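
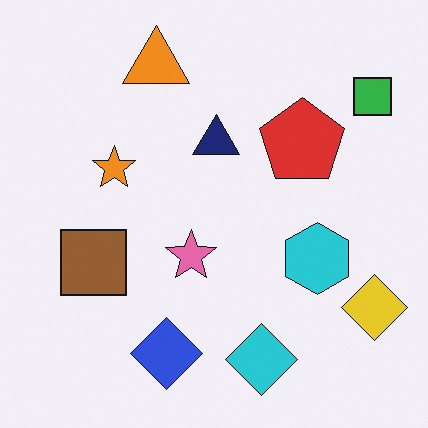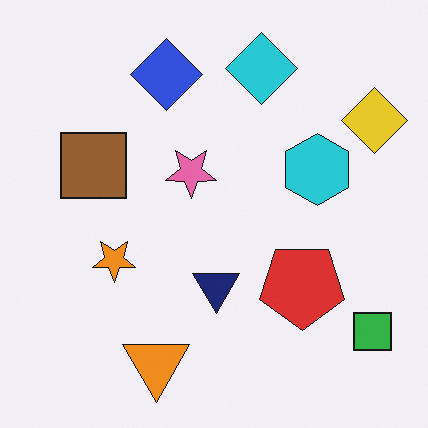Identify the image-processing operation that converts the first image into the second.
It was flipped vertically (top ↔ bottom).

The orange triangle is in the top of the first image and the bottom of the second — shapes on opposite sides of the horizontal midline have swapped in a mirror flip.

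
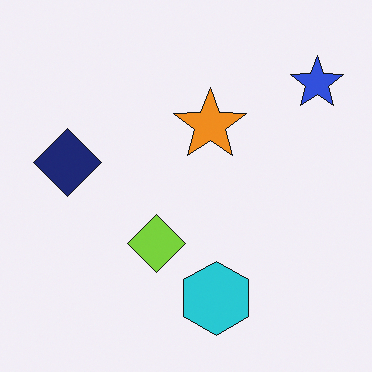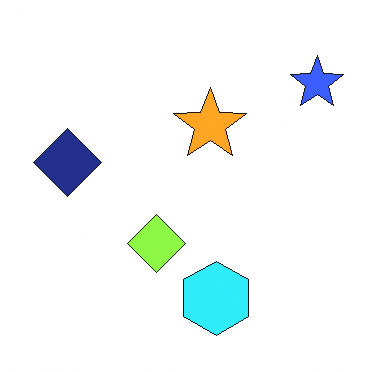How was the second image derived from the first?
This is the original image brightened a little.

Every pixel — background and shapes alike — is uniformly brightened.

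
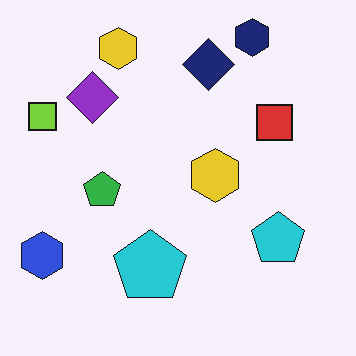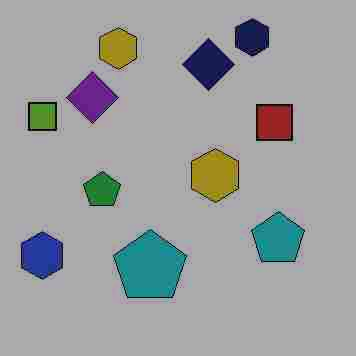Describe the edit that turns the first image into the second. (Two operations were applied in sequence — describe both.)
The image was heavily JPEG-compressed with obvious blocking artifacts, then noticeably darkened.

Blocky 8×8 compression artifacts appear around shape edges and the flat background shows ringing — characteristic JPEG degradation. Every pixel — background and shapes alike — is uniformly darkened.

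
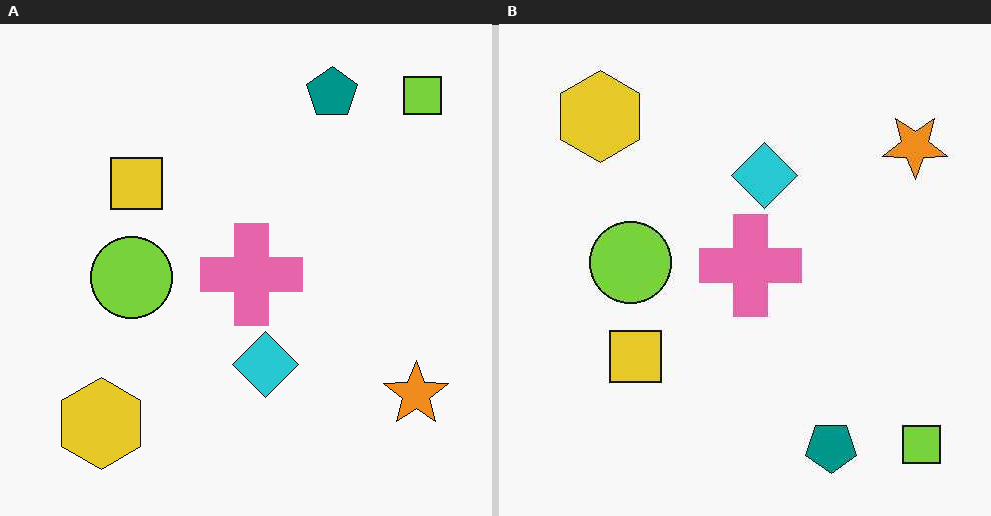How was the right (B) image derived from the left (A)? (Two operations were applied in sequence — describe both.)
It was flipped vertically (top ↔ bottom), then JPEG-compressed with visible artifacts.

The teal pentagon is in the top-right of the left (A) image and the bottom-right of the right (B) — shapes on opposite sides of the horizontal midline have swapped in a mirror flip. Blocky 8×8 compression artifacts appear around shape edges and the flat background shows ringing — characteristic JPEG degradation.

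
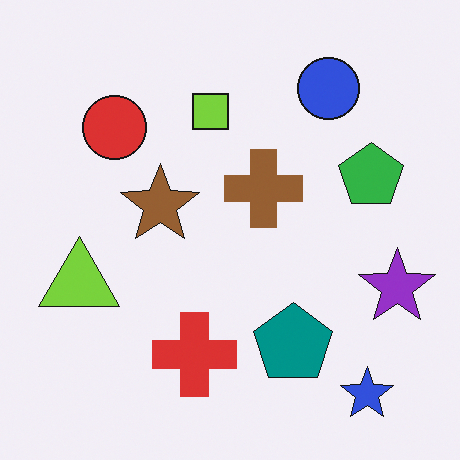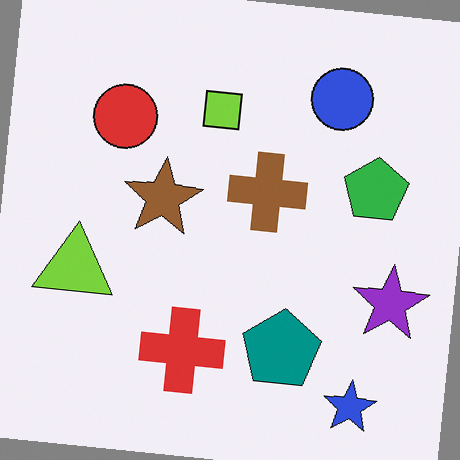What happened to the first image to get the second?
The transformation is: rotated clockwise by a small amount.

Every shape is tilted by the same angle and the image corners show triangular fill wedges — a whole-image rotation by a non-right angle.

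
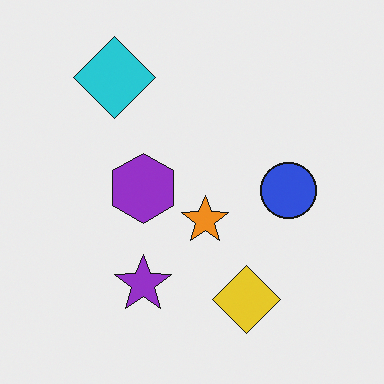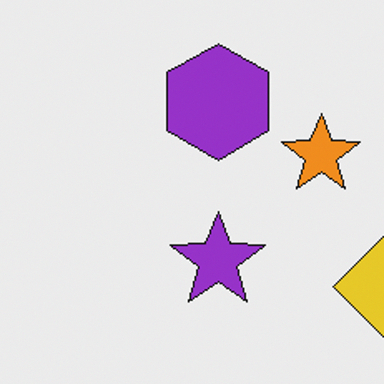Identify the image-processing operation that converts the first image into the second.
The image was cropped tightly and scaled back up.

The visible shapes are larger and the field of view is narrower; shapes near the original edges may be partly or wholly outside the frame — a crop-and-rescale.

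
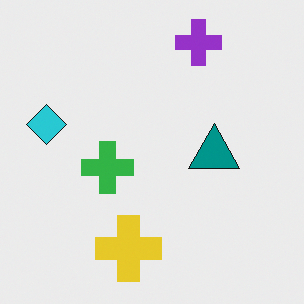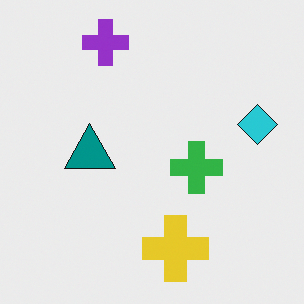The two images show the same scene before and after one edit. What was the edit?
The image was flipped horizontally (left ↔ right).

The cyan diamond is in the left of the first image and the right of the second — shapes on opposite sides of the vertical midline have swapped in a mirror flip.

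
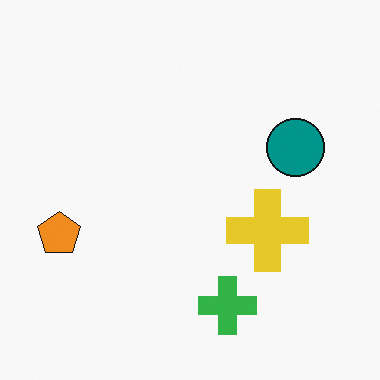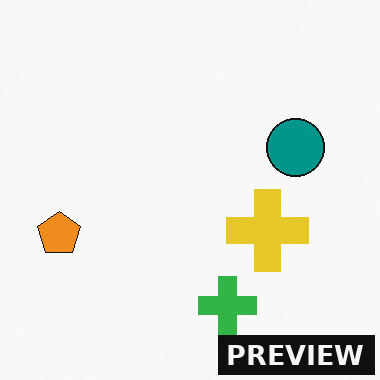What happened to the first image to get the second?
The transformation is: watermarked with the text "PREVIEW" in the lower-right corner.

A dark label reading "PREVIEW" appears in the lower-right corner.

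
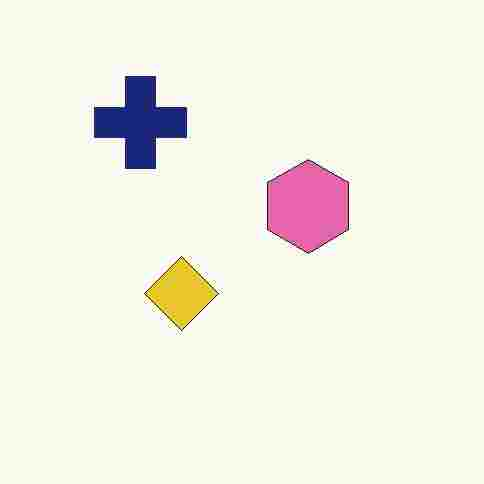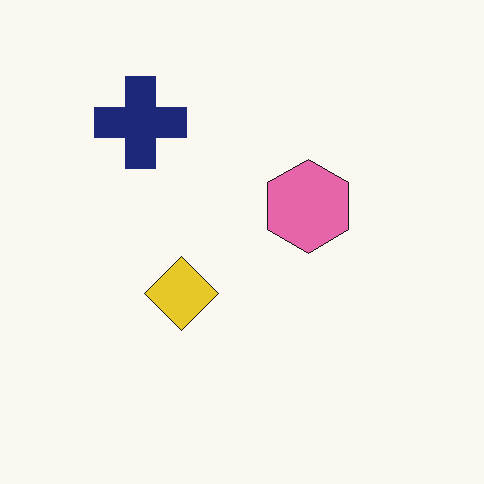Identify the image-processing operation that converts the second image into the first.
It was heavily JPEG-compressed with obvious blocking artifacts.

Blocky 8×8 compression artifacts appear around shape edges and the flat background shows ringing — characteristic JPEG degradation.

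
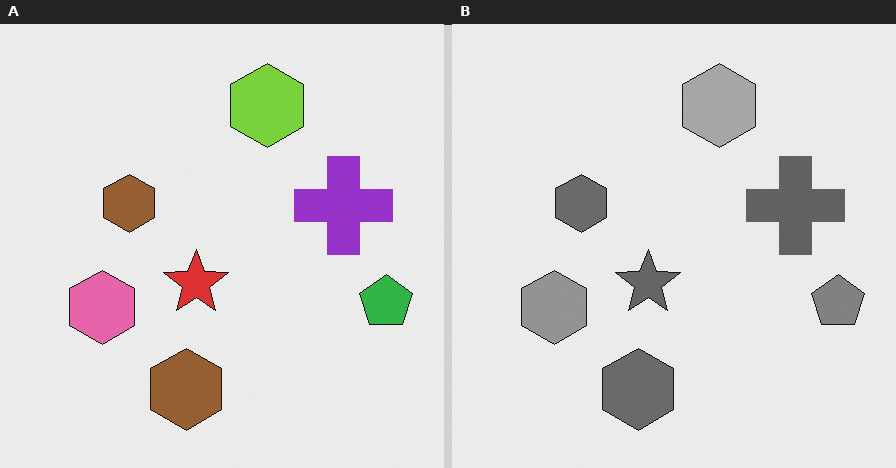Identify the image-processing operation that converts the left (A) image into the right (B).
It was converted to grayscale.

All color is removed — every shape is now a shade of grey.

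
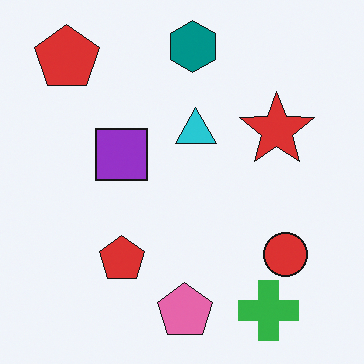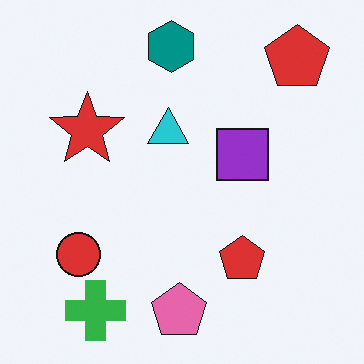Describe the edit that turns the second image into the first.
It was flipped horizontally (left ↔ right).

The red circle is in the bottom-left of the second image and the bottom-right of the first — shapes on opposite sides of the vertical midline have swapped in a mirror flip.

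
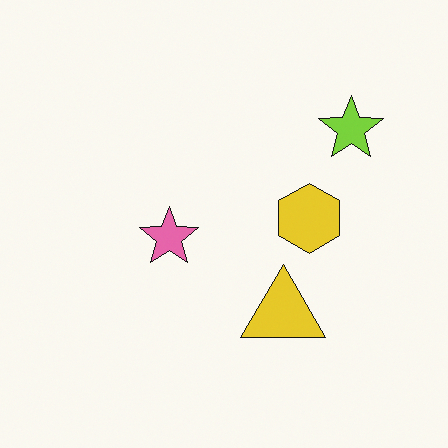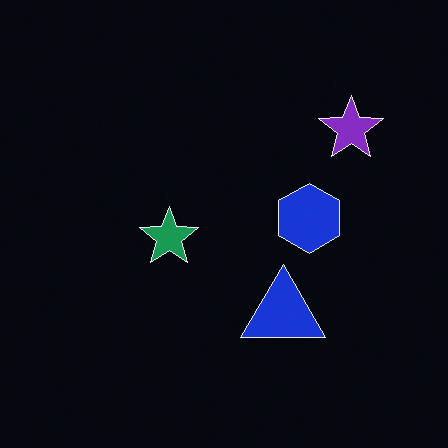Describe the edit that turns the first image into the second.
The second image is the first color-inverted (negative).

The light background has become dark and every shape's color is its complement — a photographic negative.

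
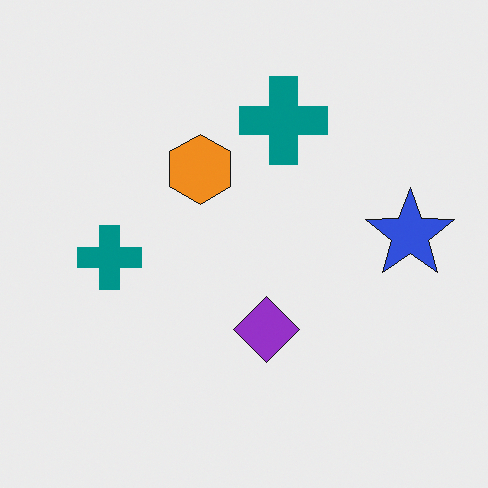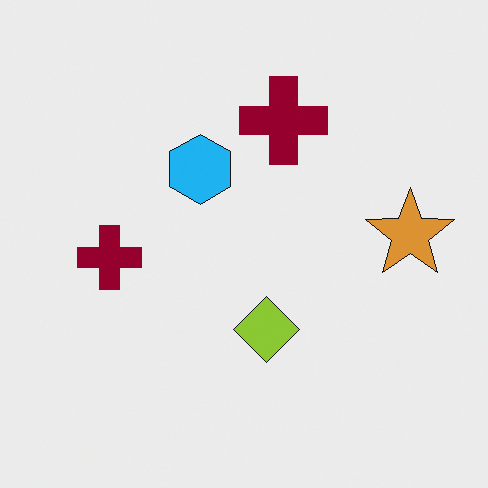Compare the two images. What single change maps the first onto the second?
The transformation is: hue-shifted through roughly half the color wheel.

Every shape's color has rotated by the same amount around the hue wheel — a uniform hue shift.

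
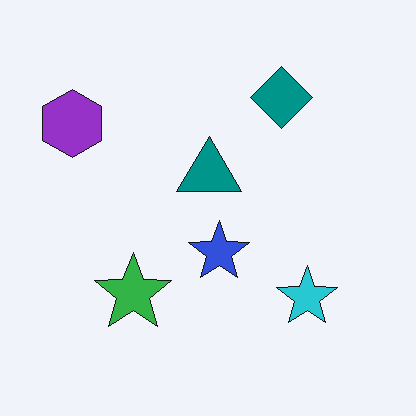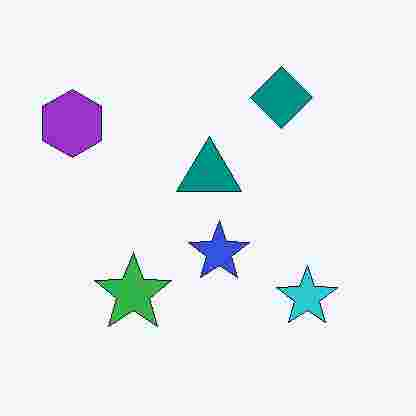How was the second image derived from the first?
This is the original image heavily JPEG-compressed with obvious blocking artifacts.

Blocky 8×8 compression artifacts appear around shape edges and the flat background shows ringing — characteristic JPEG degradation.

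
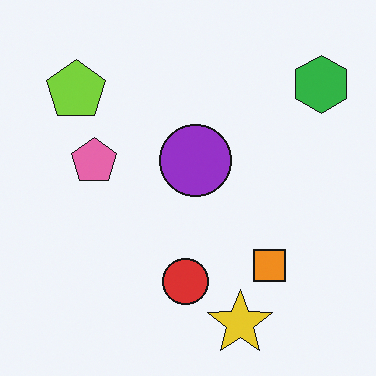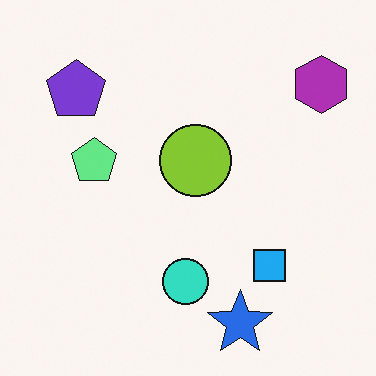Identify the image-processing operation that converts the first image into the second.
The second image is the first hue-shifted through roughly half the color wheel.

Every shape's color has rotated by the same amount around the hue wheel — a uniform hue shift.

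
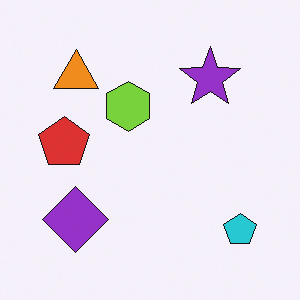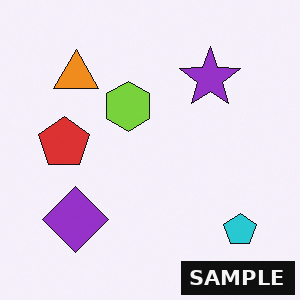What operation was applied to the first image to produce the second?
The transformation is: watermarked with the text "SAMPLE" in the lower-right corner.

A dark label reading "SAMPLE" appears in the lower-right corner.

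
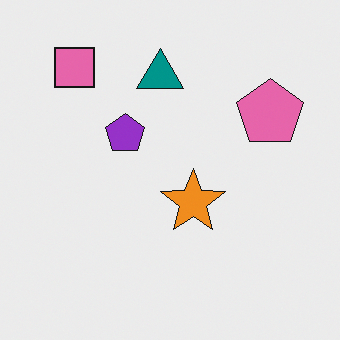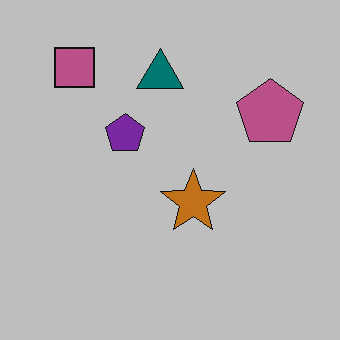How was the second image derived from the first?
This is the original image slightly darkened.

Every pixel — background and shapes alike — is uniformly darkened.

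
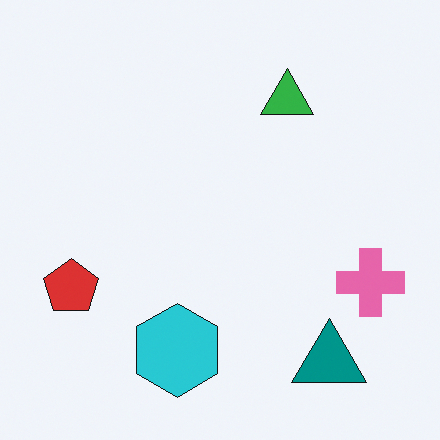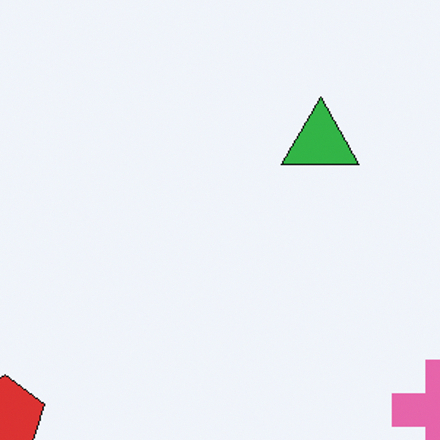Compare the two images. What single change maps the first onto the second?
It was cropped slightly and scaled back up.

The visible shapes are larger and the field of view is narrower; shapes near the original edges may be partly or wholly outside the frame — a crop-and-rescale.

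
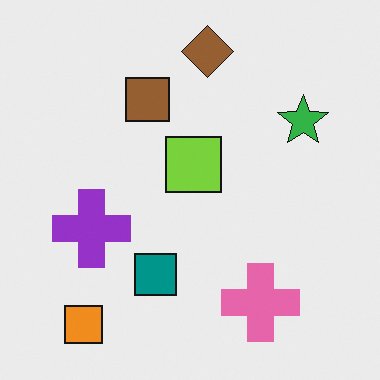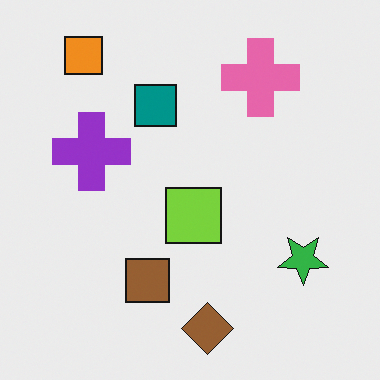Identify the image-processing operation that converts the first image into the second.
The image was flipped vertically (top ↔ bottom).

The brown diamond is in the top of the first image and the bottom of the second — shapes on opposite sides of the horizontal midline have swapped in a mirror flip.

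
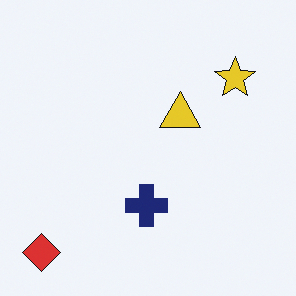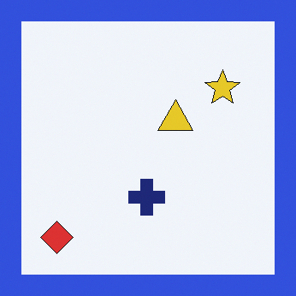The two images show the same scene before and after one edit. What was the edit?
It was framed with a blue border.

A solid blue frame runs around the edge of the second image, with the content slightly shrunk inside it.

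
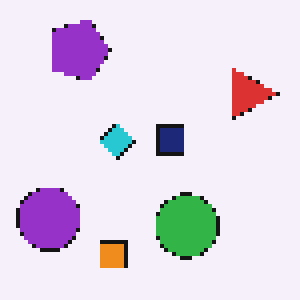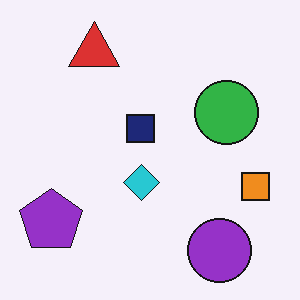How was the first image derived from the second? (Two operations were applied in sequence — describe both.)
It was rotated 90° clockwise, then mildly pixelated.

The purple pentagon sits in the bottom-left of the second image and the top-left of the first — consistent with a whole-image 90° clockwise rotation. Shapes are reduced to large square blocks; fine edges and outlines are lost — a downscale-then-upscale (mosaic) effect.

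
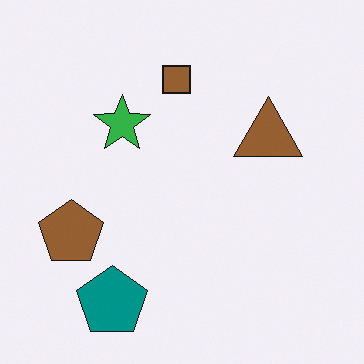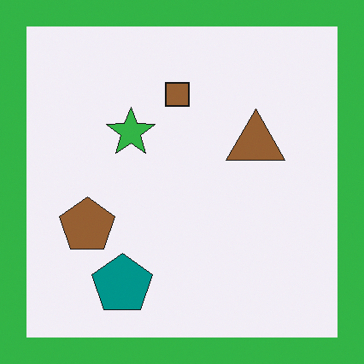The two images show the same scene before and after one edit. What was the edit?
Framed with a green border.

A solid green frame runs around the edge of the second image, with the content slightly shrunk inside it.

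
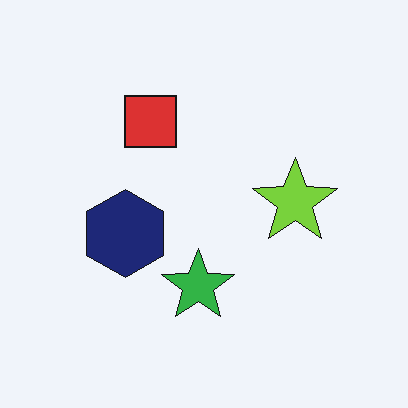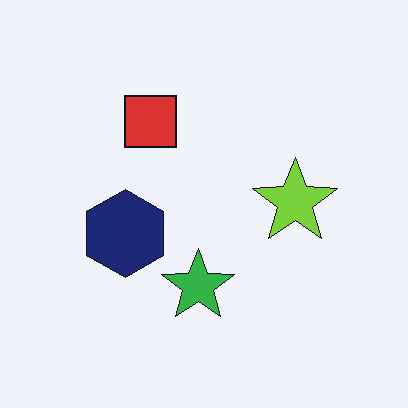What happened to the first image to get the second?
It was JPEG-compressed with visible artifacts.

Blocky 8×8 compression artifacts appear around shape edges and the flat background shows ringing — characteristic JPEG degradation.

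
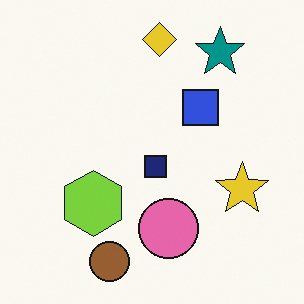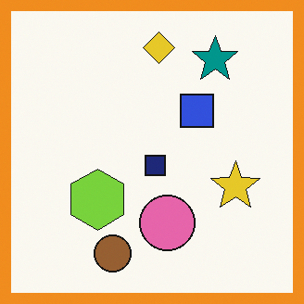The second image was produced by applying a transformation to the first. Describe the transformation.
The transformation is: framed with a orange border.

A solid orange frame runs around the edge of the second image, with the content slightly shrunk inside it.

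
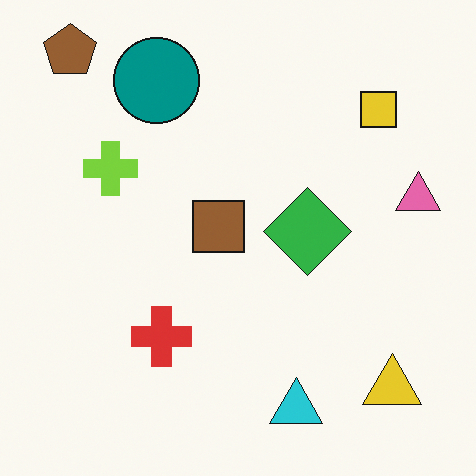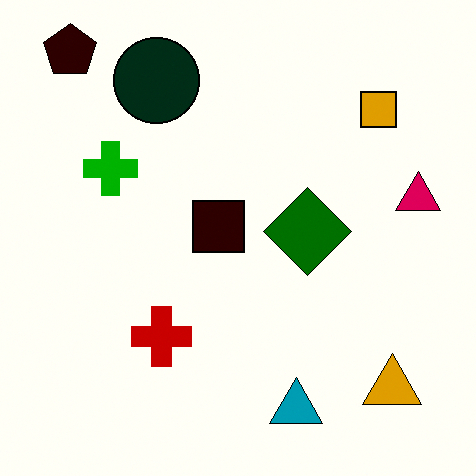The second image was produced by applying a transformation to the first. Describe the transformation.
It was boosted in contrast.

Tones are pushed away from mid-grey across the whole image — a global contrast change.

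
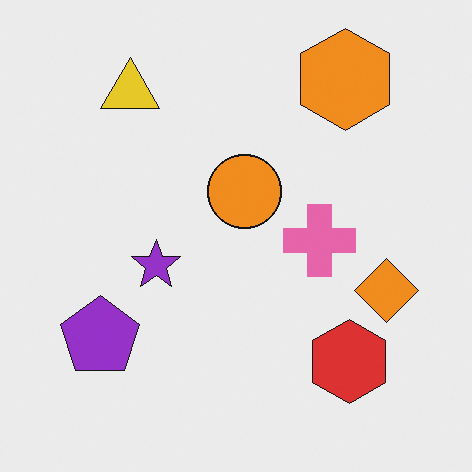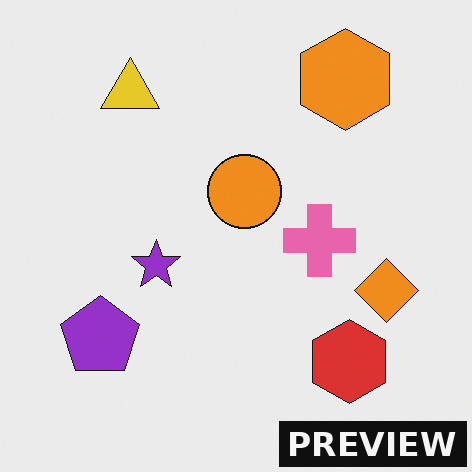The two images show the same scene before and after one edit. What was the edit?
The transformation is: watermarked with the text "PREVIEW" in the lower-right corner.

A dark label reading "PREVIEW" appears in the lower-right corner.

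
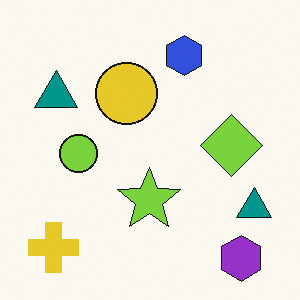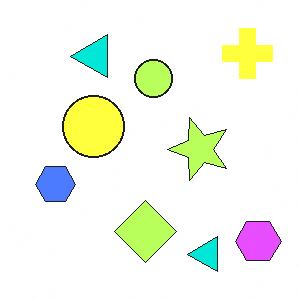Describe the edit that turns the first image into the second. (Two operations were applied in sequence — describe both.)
The second image is the first transposed (reflected across the top-left ↔ bottom-right diagonal), then substantially brightened.

Shapes have swapped their row and column positions — what was in the top-right is now in the bottom-left — a diagonal reflection. Every pixel — background and shapes alike — is uniformly brightened.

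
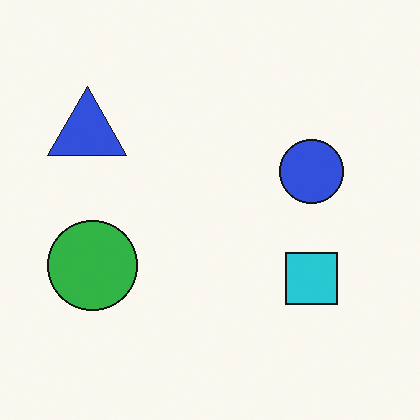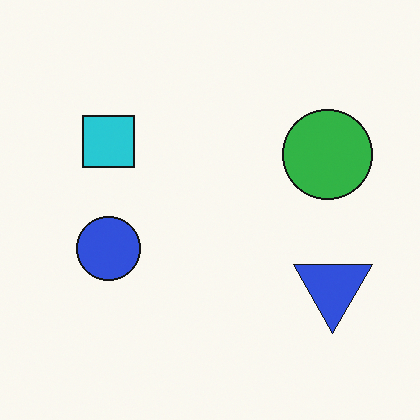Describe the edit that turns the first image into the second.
The image was rotated 180°.

The blue triangle sits in the top-left of the first image and the bottom-right of the second — consistent with a whole-image 180° rotation.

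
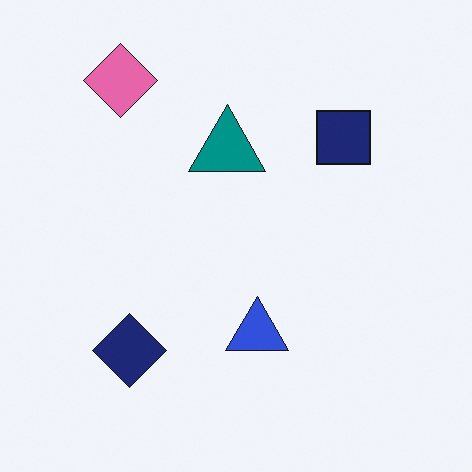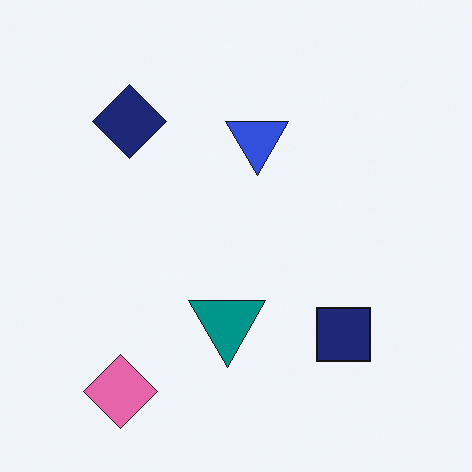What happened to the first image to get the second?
This is the original image flipped vertically (top ↔ bottom).

The pink diamond is in the top-left of the first image and the bottom-left of the second — shapes on opposite sides of the horizontal midline have swapped in a mirror flip.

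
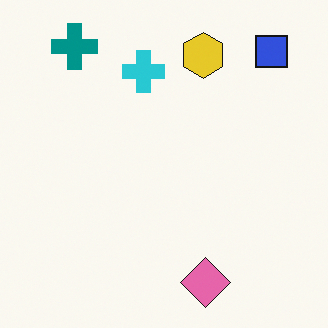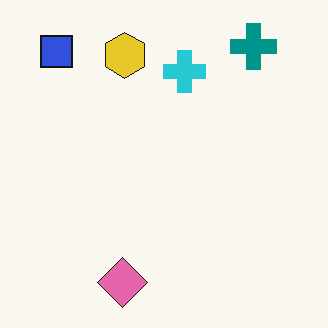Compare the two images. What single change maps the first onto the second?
The second image is the first flipped horizontally (left ↔ right).

The blue square is in the top-right of the first image and the top-left of the second — shapes on opposite sides of the vertical midline have swapped in a mirror flip.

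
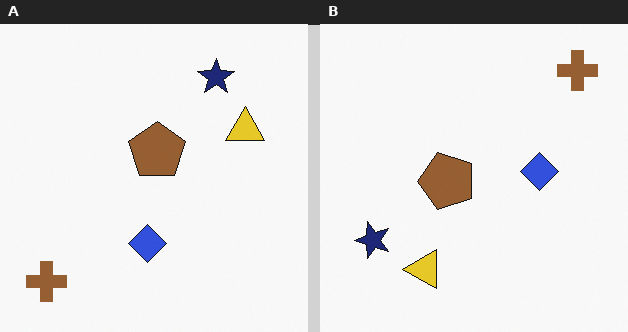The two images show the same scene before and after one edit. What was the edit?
It was transposed (reflected across the top-left ↔ bottom-right diagonal).

Shapes have swapped their row and column positions — what was in the top-right is now in the bottom-left — a diagonal reflection.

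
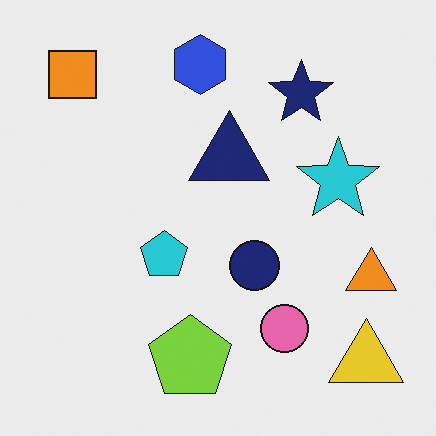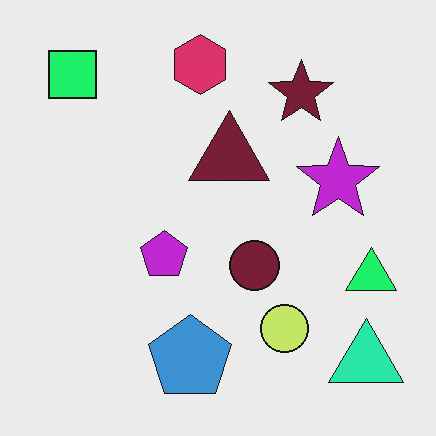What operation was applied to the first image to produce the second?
The second image is the first hue-shifted by a moderate amount.

Every shape's color has rotated by the same amount around the hue wheel — a uniform hue shift.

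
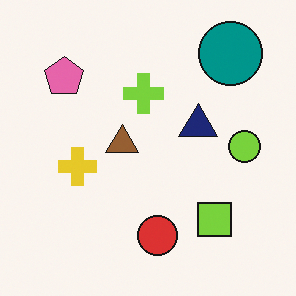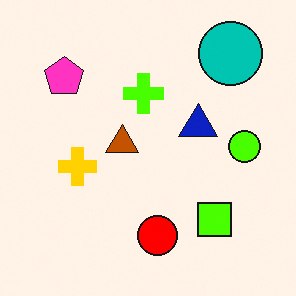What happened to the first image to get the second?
It was made much more vivid (saturation change).

All colors are more vivid — a global saturation change.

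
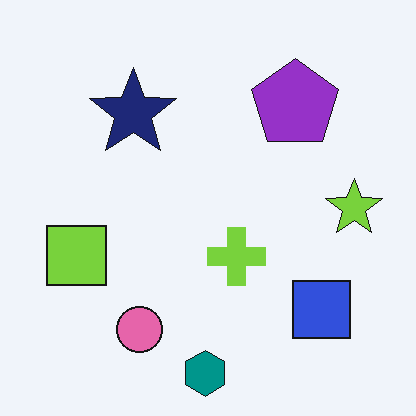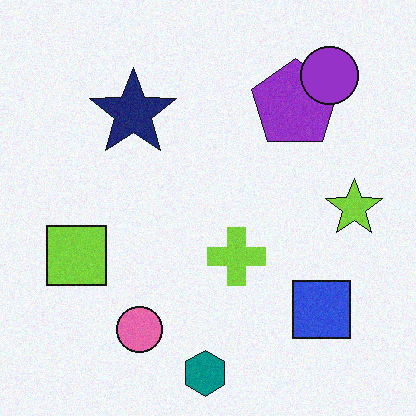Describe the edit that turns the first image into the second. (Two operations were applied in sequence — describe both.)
The transformation is: degraded with light additive noise, then overlaid with an additional purple circle.

Random speckle covers the whole image, including the flat background. A purple circle appears in the second image that is absent from the first.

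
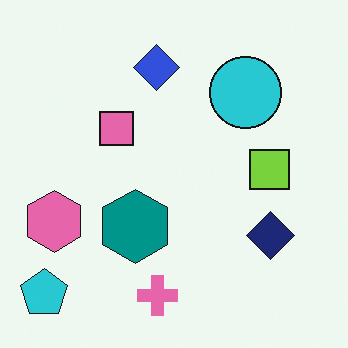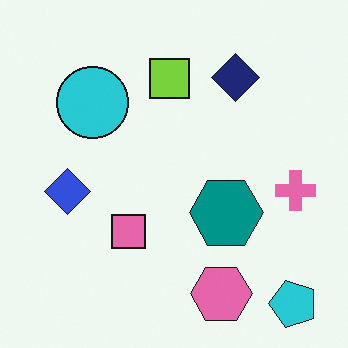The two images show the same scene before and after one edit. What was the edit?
The transformation is: rotated 90° counter-clockwise.

The cyan pentagon sits in the bottom-left of the first image and the bottom-right of the second — consistent with a whole-image 90° counter-clockwise rotation.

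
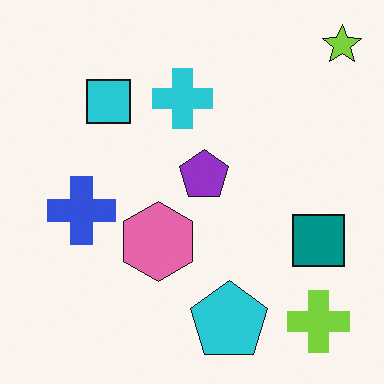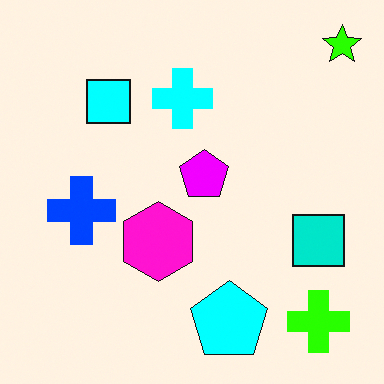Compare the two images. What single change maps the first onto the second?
The image was made much more vivid (saturation change).

All colors are more vivid — a global saturation change.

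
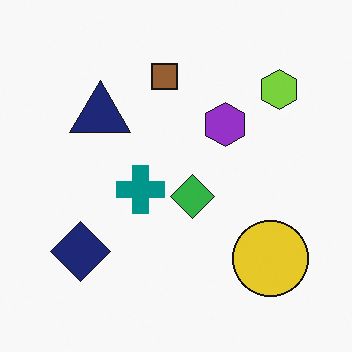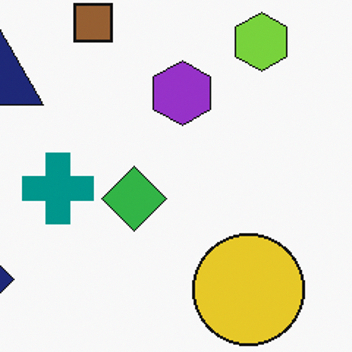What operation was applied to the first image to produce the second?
The image was cropped to a modestly smaller region and rescaled.

The visible shapes are larger and the field of view is narrower; shapes near the original edges may be partly or wholly outside the frame — a crop-and-rescale.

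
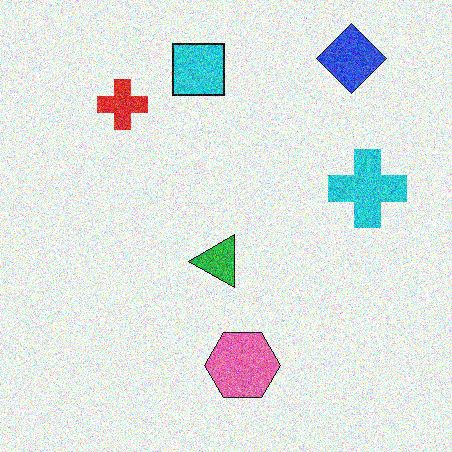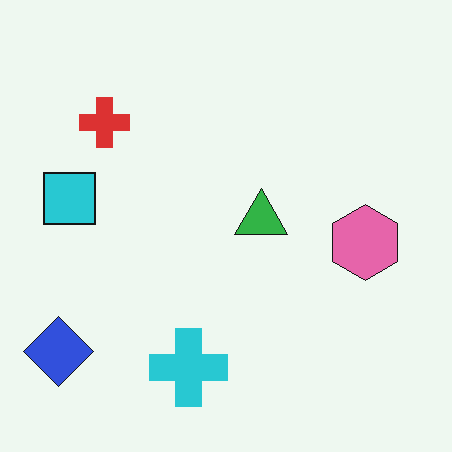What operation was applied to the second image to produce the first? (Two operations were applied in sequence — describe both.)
The transformation is: transposed (reflected across the top-left ↔ bottom-right diagonal), then degraded with a thick layer of grain.

Shapes have swapped their row and column positions — what was in the top-right is now in the bottom-left — a diagonal reflection. Random speckle covers the whole image, including the flat background.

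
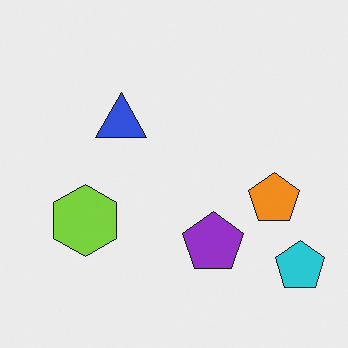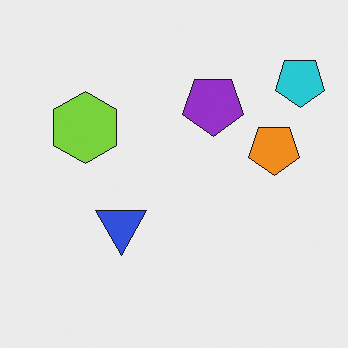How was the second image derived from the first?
Flipped vertically (top ↔ bottom).

The cyan pentagon is in the bottom-right of the first image and the top-right of the second — shapes on opposite sides of the horizontal midline have swapped in a mirror flip.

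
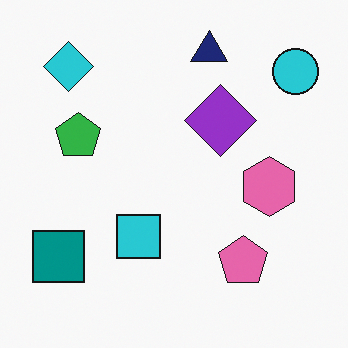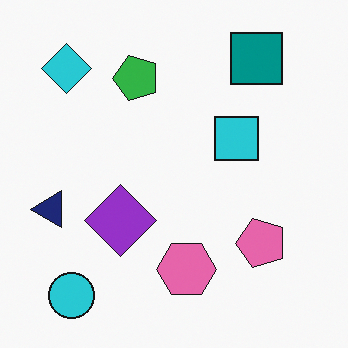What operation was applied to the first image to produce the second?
It was transposed (reflected across the top-left ↔ bottom-right diagonal).

Shapes have swapped their row and column positions — what was in the top-right is now in the bottom-left — a diagonal reflection.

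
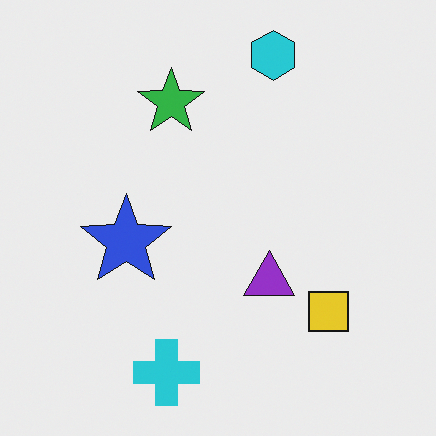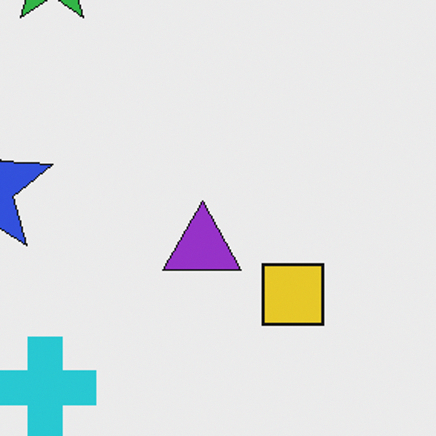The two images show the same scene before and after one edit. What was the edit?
This is the original image cropped to a modestly smaller region and rescaled.

The visible shapes are larger and the field of view is narrower; shapes near the original edges may be partly or wholly outside the frame — a crop-and-rescale.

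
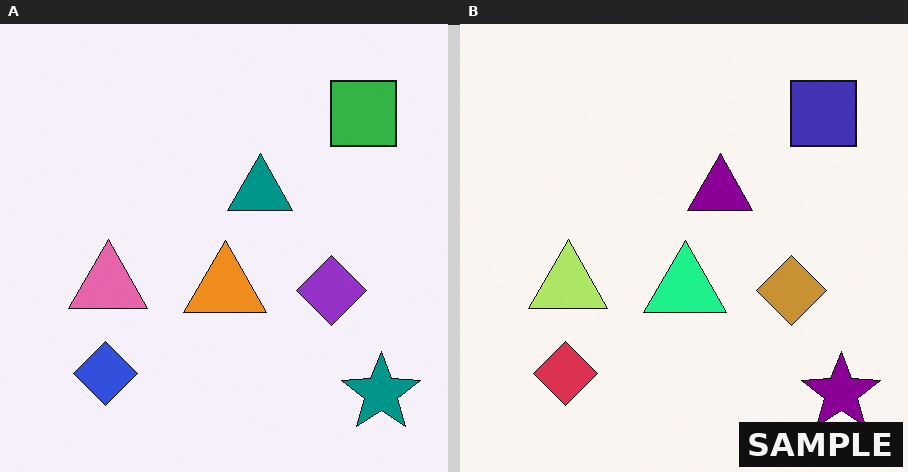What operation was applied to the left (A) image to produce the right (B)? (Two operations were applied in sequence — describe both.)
The right (B) image is the left (A) hue-shifted through roughly a third of the color wheel, then watermarked with the text "SAMPLE" in the lower-right corner.

Every shape's color has rotated by the same amount around the hue wheel — a uniform hue shift. A dark label reading "SAMPLE" appears in the lower-right corner.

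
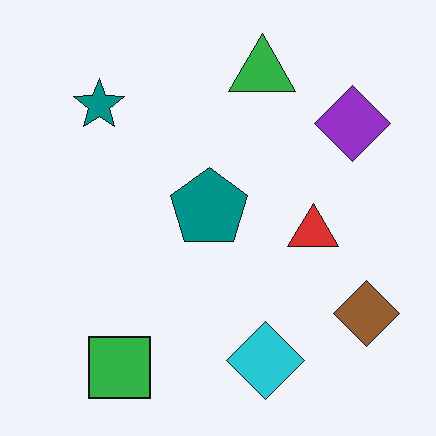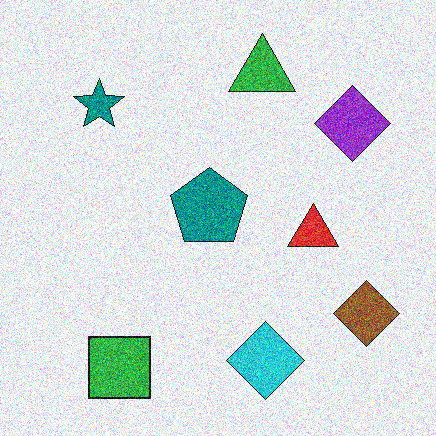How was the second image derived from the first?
It was degraded with a thick layer of grain.

Random speckle covers the whole image, including the flat background.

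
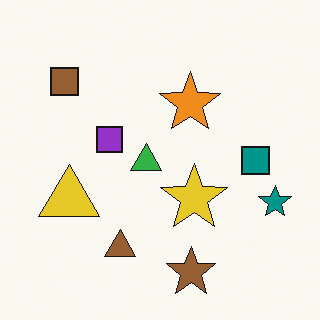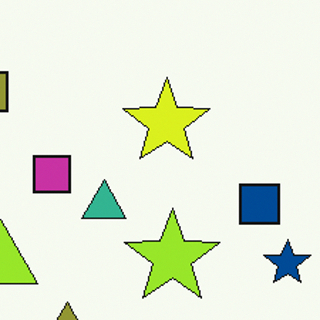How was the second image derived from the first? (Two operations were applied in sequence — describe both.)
The image was hue-shifted slightly, then cropped slightly and scaled back up.

Every shape's color has rotated by the same amount around the hue wheel — a uniform hue shift. The visible shapes are larger and the field of view is narrower; shapes near the original edges may be partly or wholly outside the frame — a crop-and-rescale.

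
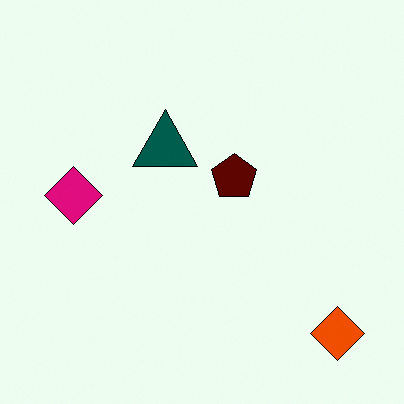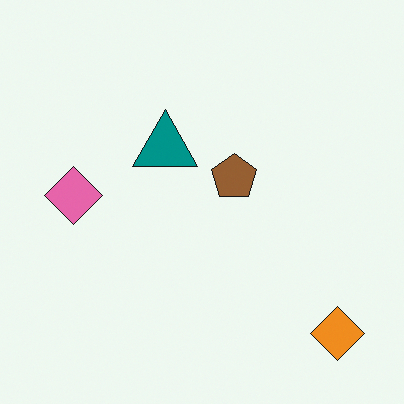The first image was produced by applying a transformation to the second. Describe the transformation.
The transformation is: given much higher contrast.

Tones are pushed away from mid-grey across the whole image — a global contrast change.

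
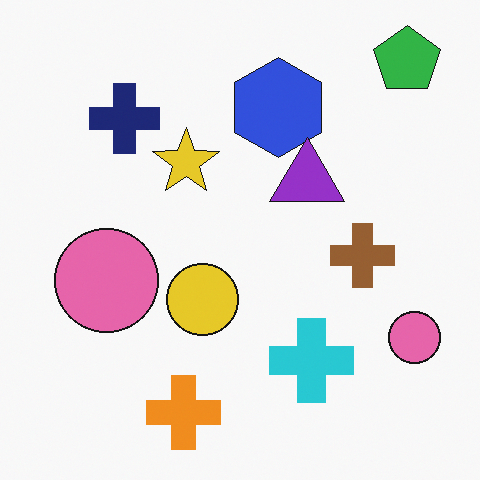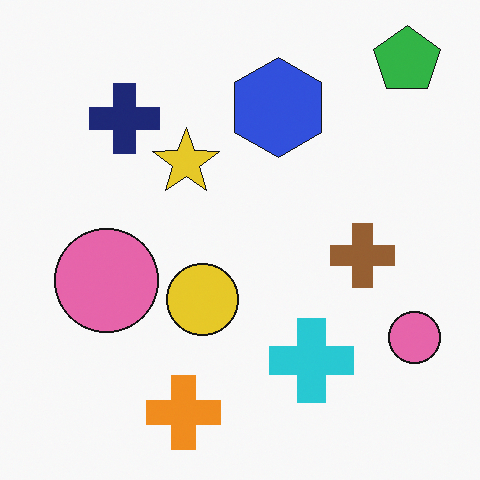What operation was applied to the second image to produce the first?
Overlaid with an additional purple triangle.

A purple triangle appears in the first image that is absent from the second.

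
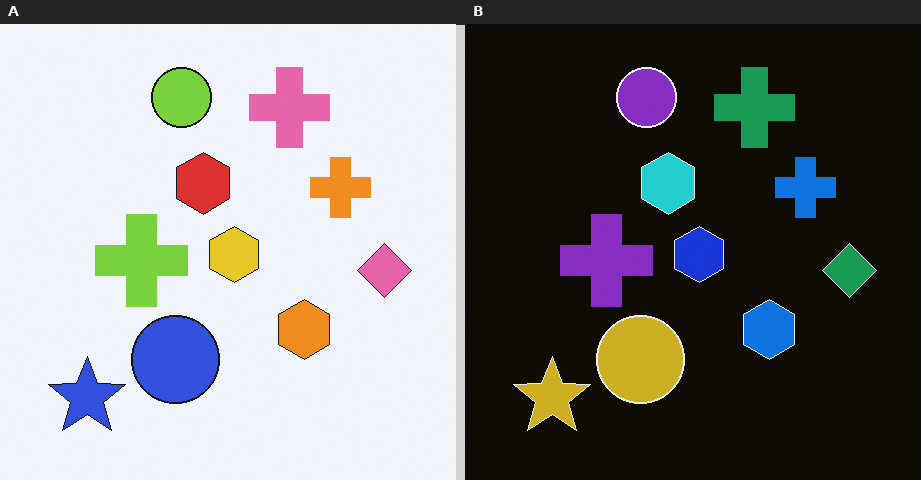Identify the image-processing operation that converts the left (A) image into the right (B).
The right (B) image is the left (A) color-inverted (negative).

The light background has become dark and every shape's color is its complement — a photographic negative.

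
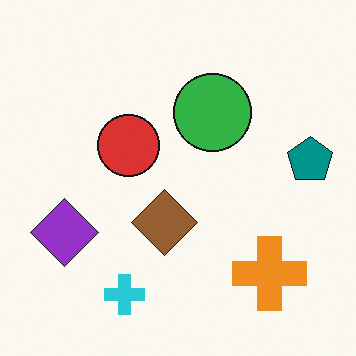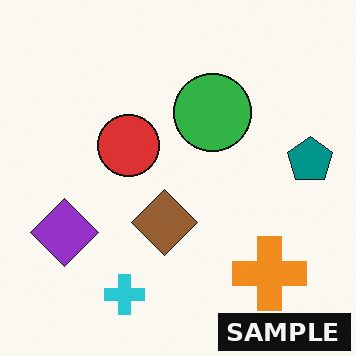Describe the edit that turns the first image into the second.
The image was watermarked with the text "SAMPLE" in the lower-right corner.

A dark label reading "SAMPLE" appears in the lower-right corner.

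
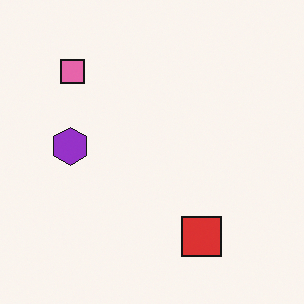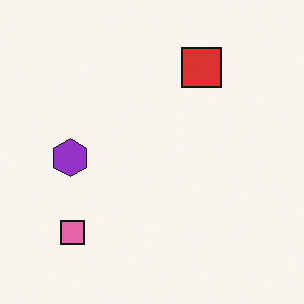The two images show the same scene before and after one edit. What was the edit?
The transformation is: flipped vertically (top ↔ bottom).

The red square is in the bottom of the first image and the top of the second — shapes on opposite sides of the horizontal midline have swapped in a mirror flip.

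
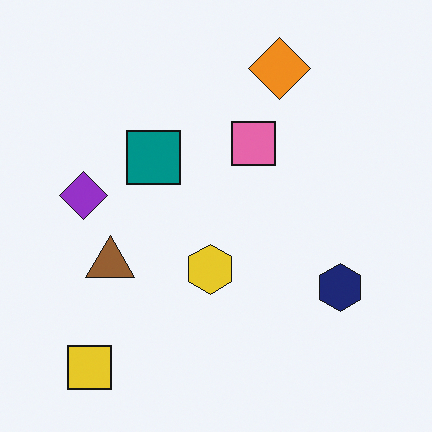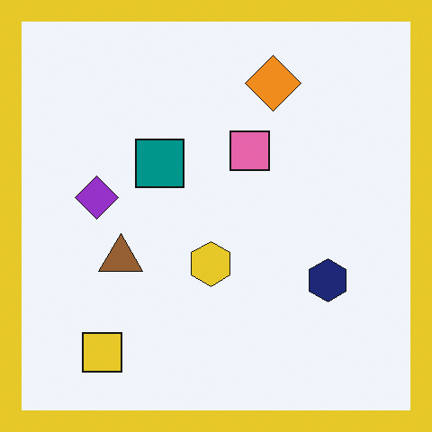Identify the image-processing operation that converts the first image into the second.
The image was framed with a yellow border.

A solid yellow frame runs around the edge of the second image, with the content slightly shrunk inside it.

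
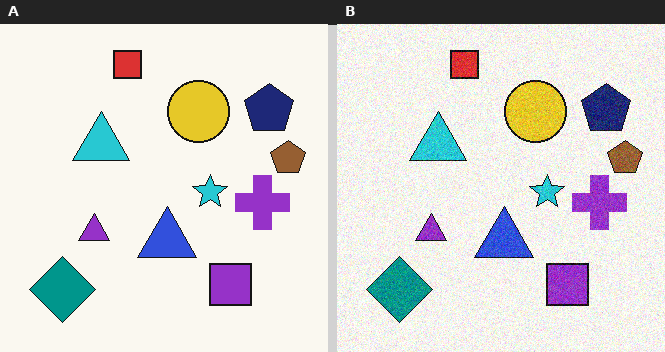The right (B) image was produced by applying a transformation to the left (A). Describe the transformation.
This is the original image degraded with visible gaussian noise.

Random speckle covers the whole image, including the flat background.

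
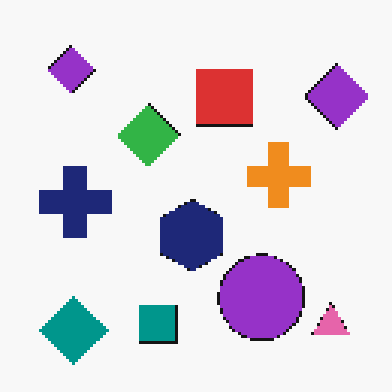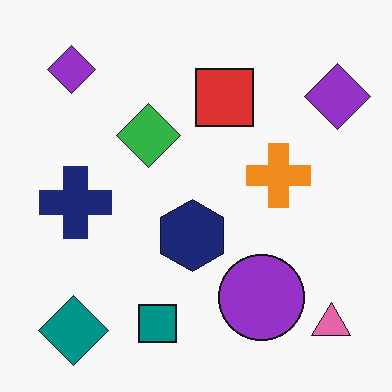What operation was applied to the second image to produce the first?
The first image is the second lightly pixelated (a mild mosaic effect).

Shapes are reduced to large square blocks; fine edges and outlines are lost — a downscale-then-upscale (mosaic) effect.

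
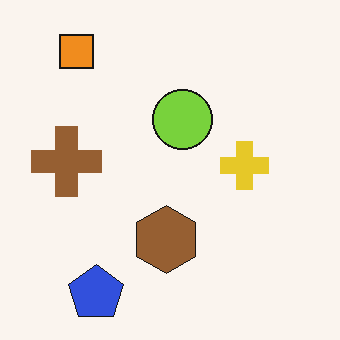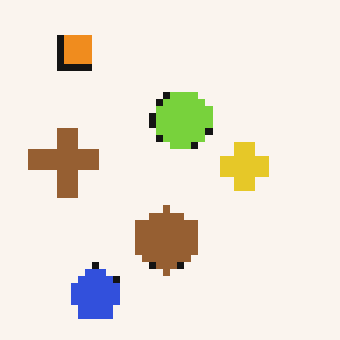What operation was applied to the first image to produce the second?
The transformation is: moderately pixelated.

Shapes are reduced to large square blocks; fine edges and outlines are lost — a downscale-then-upscale (mosaic) effect.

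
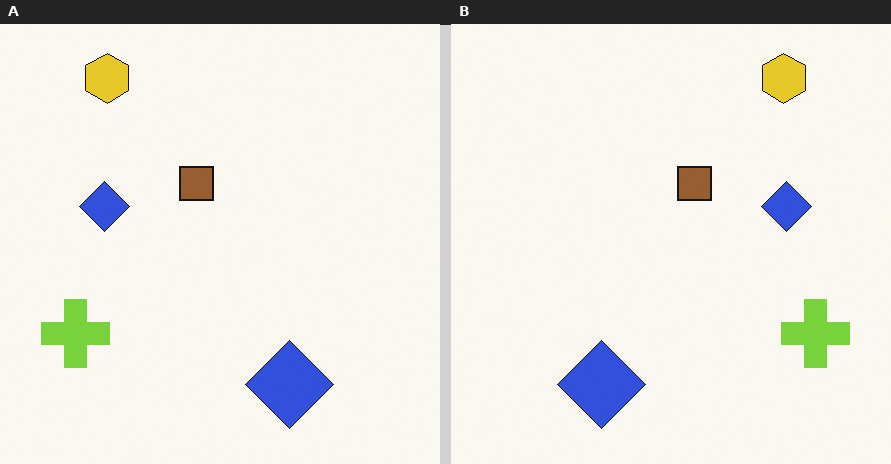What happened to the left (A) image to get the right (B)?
The transformation is: flipped horizontally (left ↔ right).

The lime cross is in the bottom-left of the left (A) image and the bottom-right of the right (B) — shapes on opposite sides of the vertical midline have swapped in a mirror flip.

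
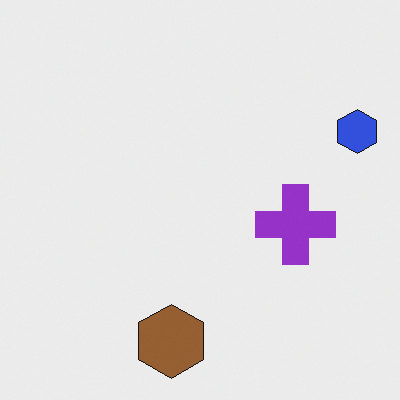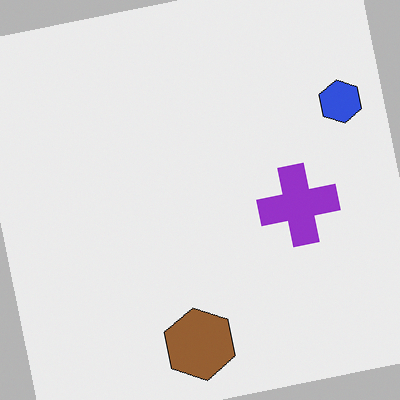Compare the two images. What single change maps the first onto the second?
It was rotated counter-clockwise by a small amount.

Every shape is tilted by the same angle and the image corners show triangular fill wedges — a whole-image rotation by a non-right angle.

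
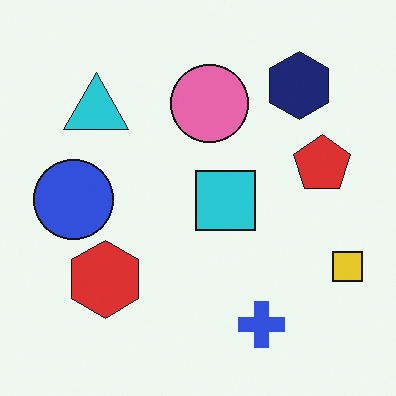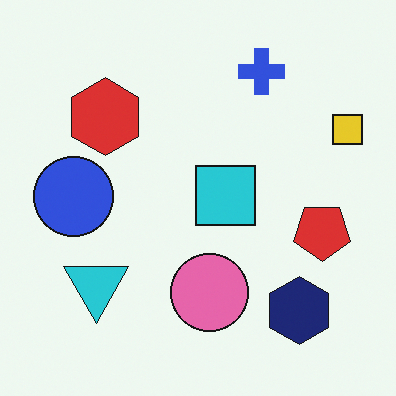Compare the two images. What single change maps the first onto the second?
The transformation is: flipped vertically (top ↔ bottom).

The blue cross is in the bottom of the first image and the top of the second — shapes on opposite sides of the horizontal midline have swapped in a mirror flip.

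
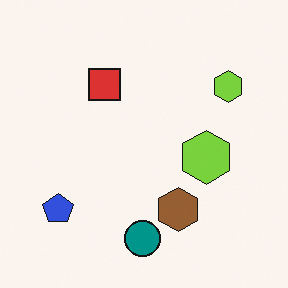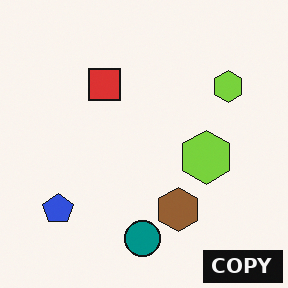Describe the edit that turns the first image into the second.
The transformation is: watermarked with the text "COPY" in the lower-right corner.

A dark label reading "COPY" appears in the lower-right corner.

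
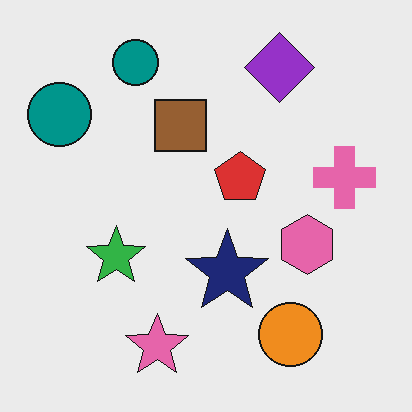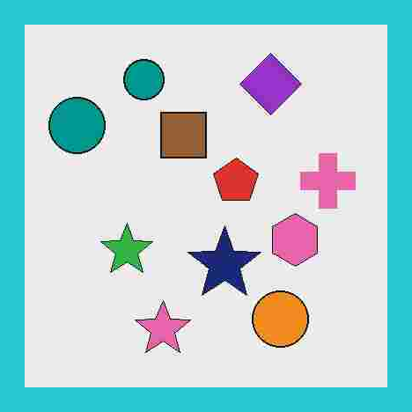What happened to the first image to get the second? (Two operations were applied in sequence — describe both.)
It was degraded with heavy JPEG compression, then framed with a cyan border.

Blocky 8×8 compression artifacts appear around shape edges and the flat background shows ringing — characteristic JPEG degradation. A solid cyan frame runs around the edge of the second image, with the content slightly shrunk inside it.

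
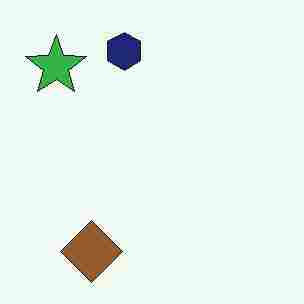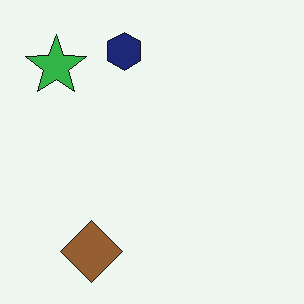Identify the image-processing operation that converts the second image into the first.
This is the original image heavily JPEG-compressed with obvious blocking artifacts.

Blocky 8×8 compression artifacts appear around shape edges and the flat background shows ringing — characteristic JPEG degradation.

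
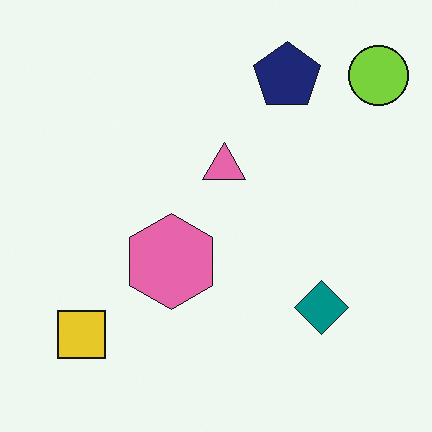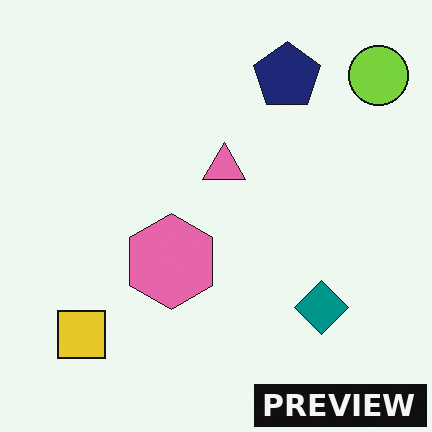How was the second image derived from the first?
Watermarked with the text "PREVIEW" in the lower-right corner.

A dark label reading "PREVIEW" appears in the lower-right corner.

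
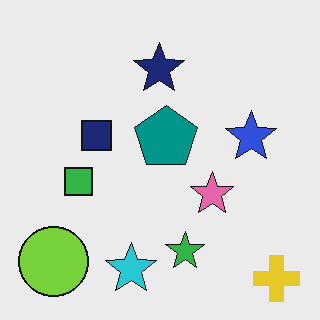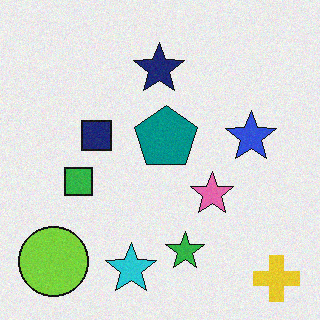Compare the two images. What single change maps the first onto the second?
Degraded with light additive noise.

Random speckle covers the whole image, including the flat background.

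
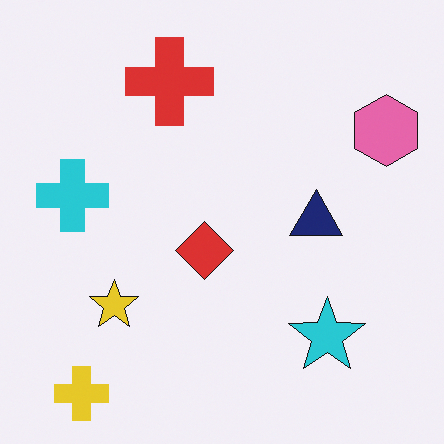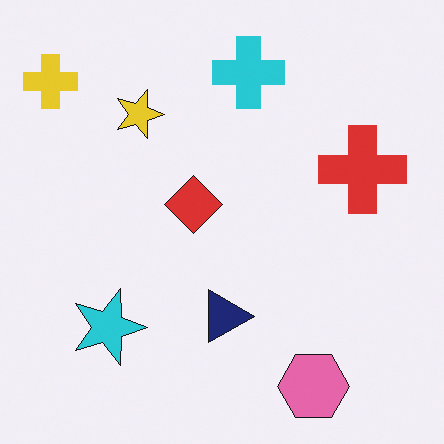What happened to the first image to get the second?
The transformation is: rotated 90° clockwise.

The yellow cross sits in the bottom-left of the first image and the top-left of the second — consistent with a whole-image 90° clockwise rotation.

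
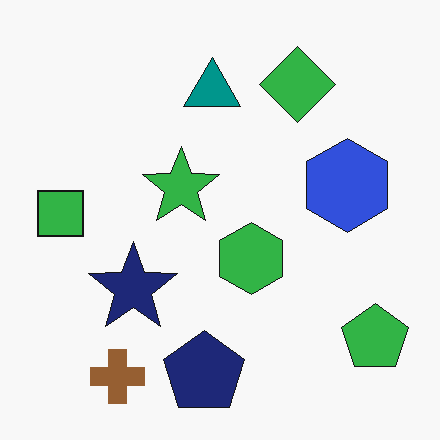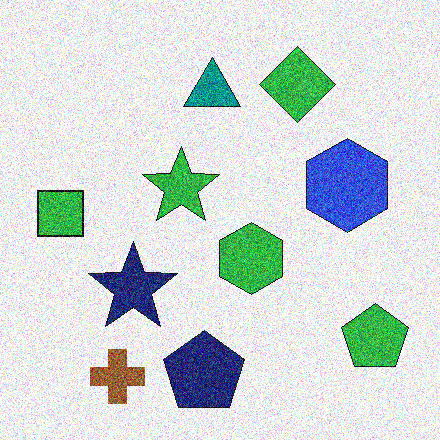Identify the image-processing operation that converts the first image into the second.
It was degraded with strong gaussian noise.

Random speckle covers the whole image, including the flat background.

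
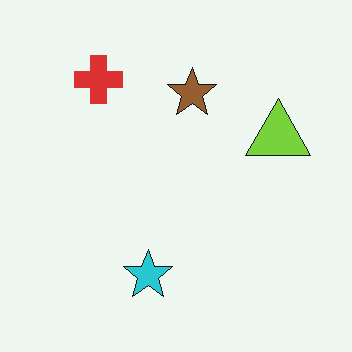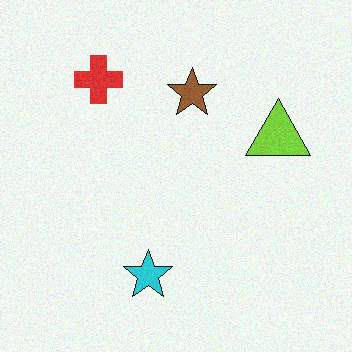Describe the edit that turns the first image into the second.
The image was degraded with a light layer of grain.

Random speckle covers the whole image, including the flat background.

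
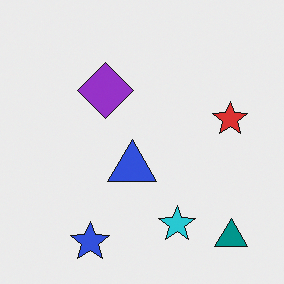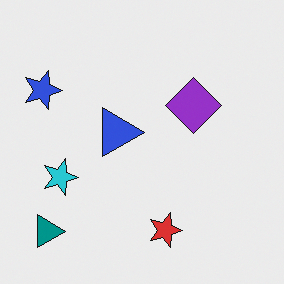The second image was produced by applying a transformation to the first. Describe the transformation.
Rotated 90° clockwise.

The teal triangle sits in the bottom-right of the first image and the bottom-left of the second — consistent with a whole-image 90° clockwise rotation.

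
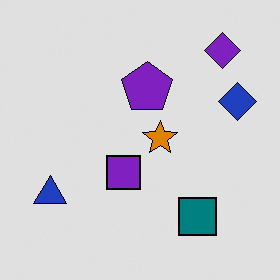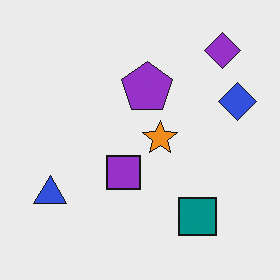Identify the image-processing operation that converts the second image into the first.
It was posterized to a reduced palette.

Each flat color has snapped to a coarser quantized level — most visibly, the near-white background has dropped to a flat grey.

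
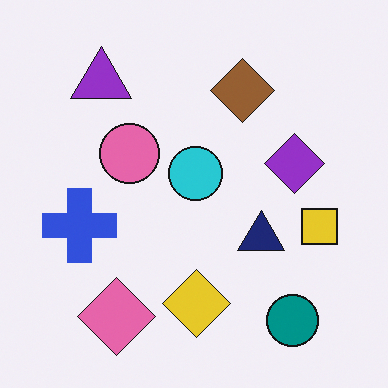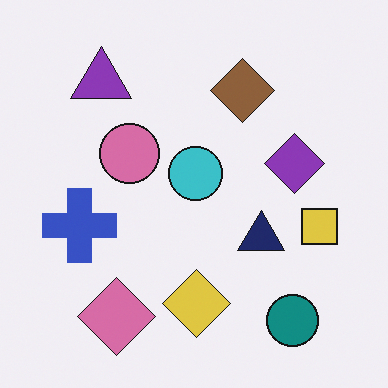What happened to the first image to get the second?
This is the original image slightly desaturated.

All colors are more muted and greyish — a global saturation change.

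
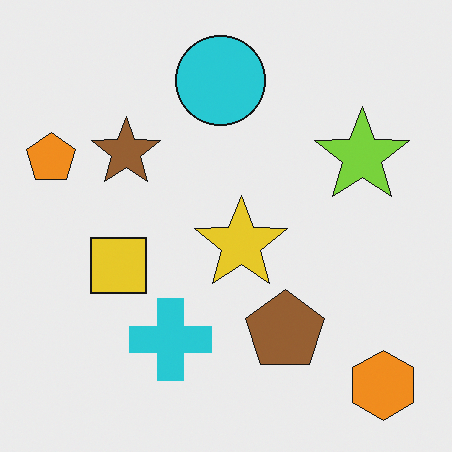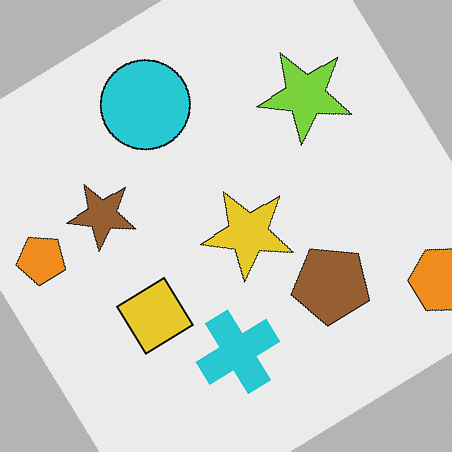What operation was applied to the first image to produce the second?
It was rotated counter-clockwise by a large amount — several tens of degrees.

Every shape is tilted by the same angle and the image corners show triangular fill wedges — a whole-image rotation by a non-right angle.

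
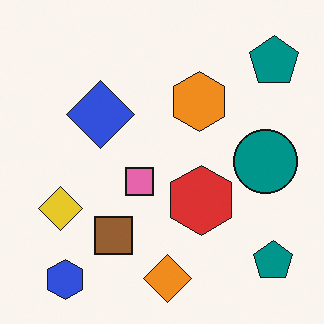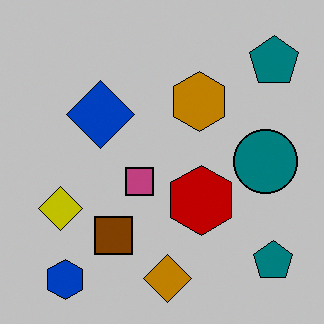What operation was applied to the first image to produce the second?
The second image is the first heavily posterized to just a handful of flat colors.

Each flat color has snapped to a coarser quantized level — most visibly, the near-white background has dropped to a flat grey.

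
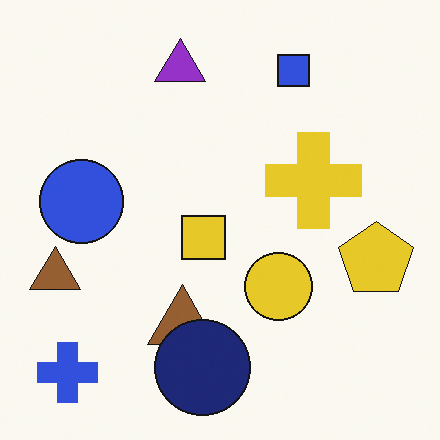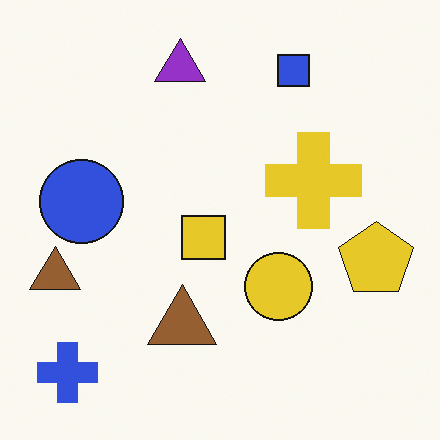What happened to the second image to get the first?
Overlaid with an additional navy circle.

A navy circle appears in the first image that is absent from the second.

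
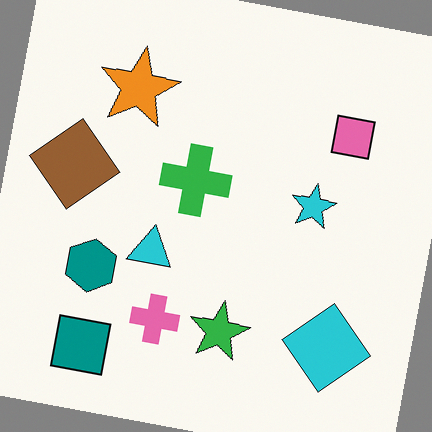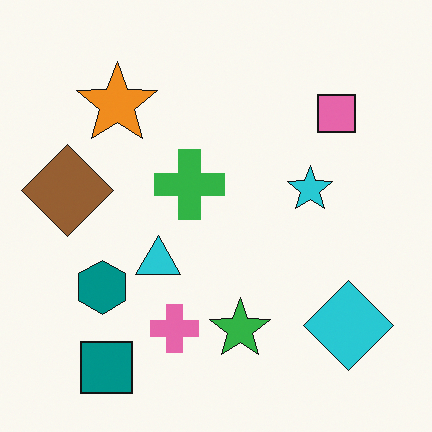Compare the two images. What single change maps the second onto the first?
It was rotated clockwise by a small amount.

Every shape is tilted by the same angle and the image corners show triangular fill wedges — a whole-image rotation by a non-right angle.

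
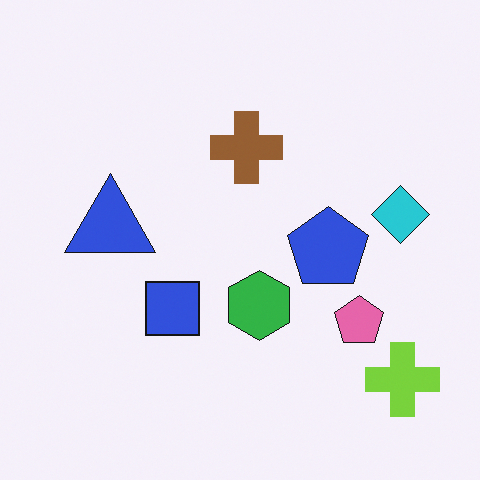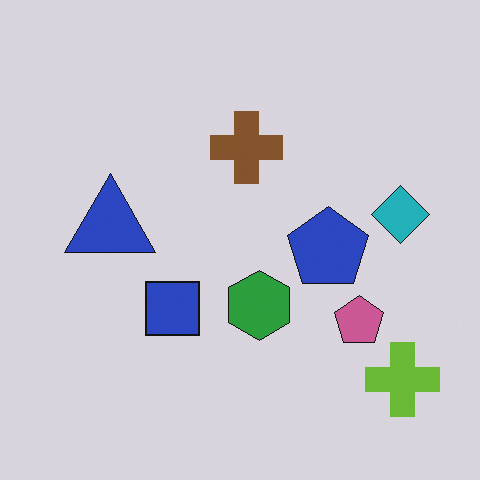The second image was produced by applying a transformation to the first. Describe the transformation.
It was slightly darkened.

Every pixel — background and shapes alike — is uniformly darkened.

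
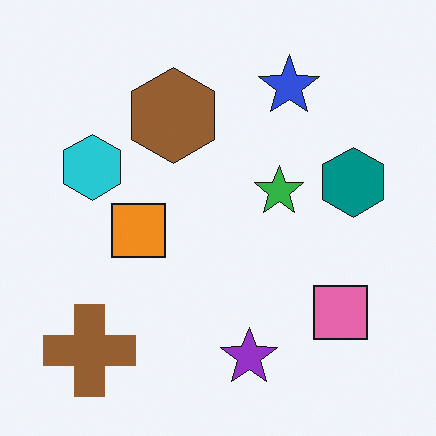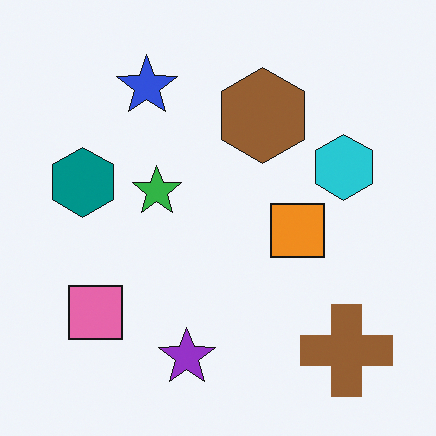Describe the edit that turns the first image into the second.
The second image is the first flipped horizontally (left ↔ right).

The teal hexagon is in the right of the first image and the left of the second — shapes on opposite sides of the vertical midline have swapped in a mirror flip.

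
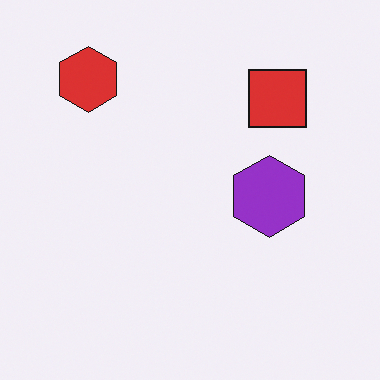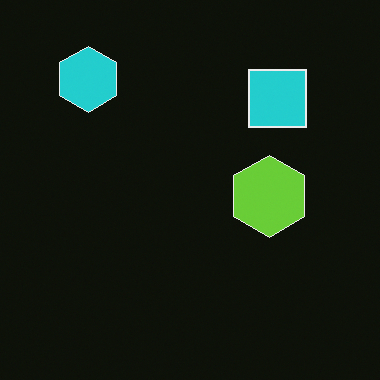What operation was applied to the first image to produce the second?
Color-inverted (negative).

The light background has become dark and every shape's color is its complement — a photographic negative.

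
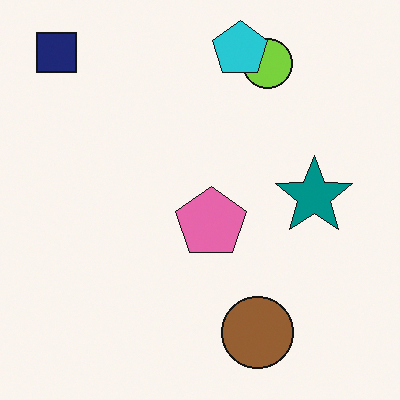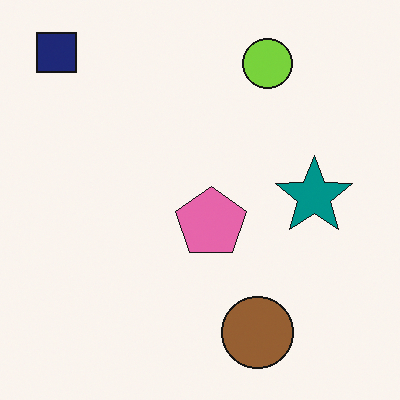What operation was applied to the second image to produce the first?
The first image is the second overlaid with an additional cyan pentagon.

A cyan pentagon appears in the first image that is absent from the second.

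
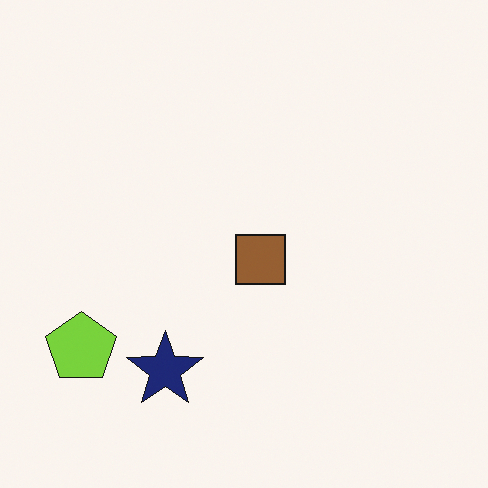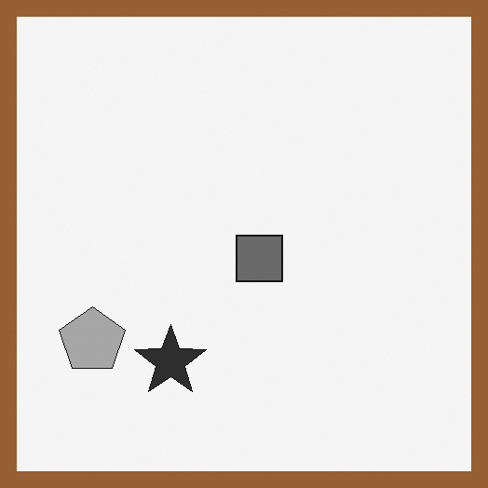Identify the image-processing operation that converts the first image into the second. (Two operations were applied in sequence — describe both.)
It was converted to grayscale, then framed with a brown border.

All color is removed — every shape is now a shade of grey. A solid brown frame runs around the edge of the second image, with the content slightly shrunk inside it.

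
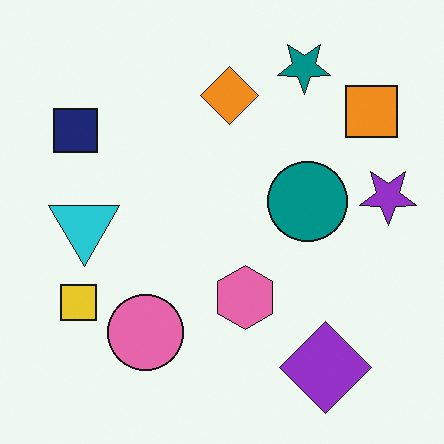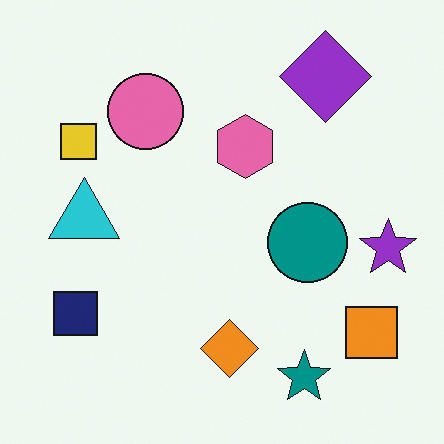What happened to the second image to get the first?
The transformation is: flipped vertically (top ↔ bottom).

The teal star is in the bottom-right of the second image and the top-right of the first — shapes on opposite sides of the horizontal midline have swapped in a mirror flip.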